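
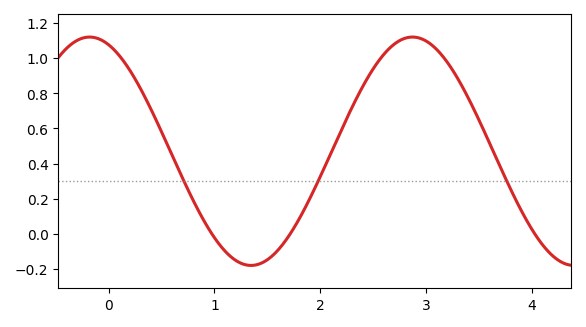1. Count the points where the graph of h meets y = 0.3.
3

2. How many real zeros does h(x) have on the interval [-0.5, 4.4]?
3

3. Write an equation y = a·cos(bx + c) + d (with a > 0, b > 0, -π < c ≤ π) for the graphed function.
y = 0.65cos(2.06x + 0.37) + 0.47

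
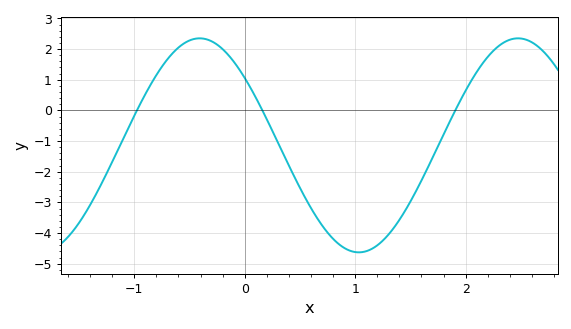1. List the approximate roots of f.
-0.976, 0.16, 1.91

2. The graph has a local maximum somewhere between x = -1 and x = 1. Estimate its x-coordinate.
-0.408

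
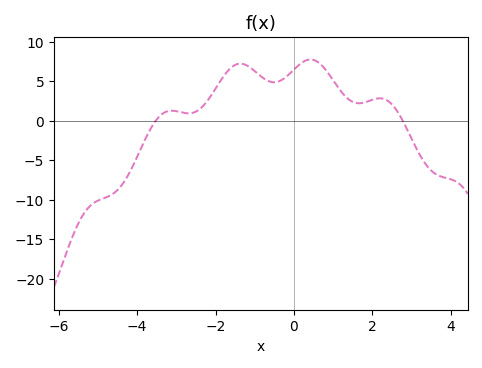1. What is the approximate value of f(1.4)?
2.5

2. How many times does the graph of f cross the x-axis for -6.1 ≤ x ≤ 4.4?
2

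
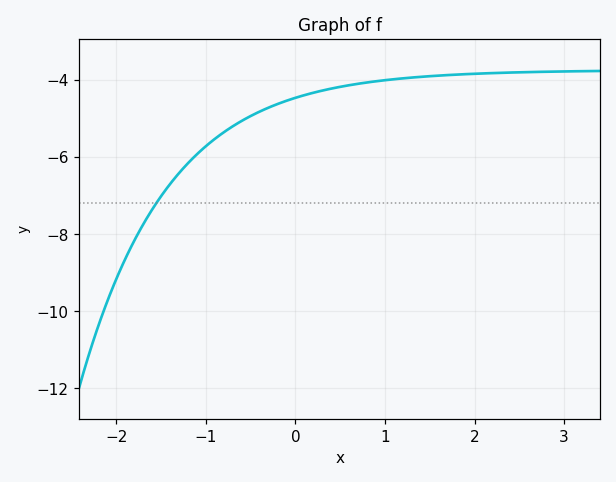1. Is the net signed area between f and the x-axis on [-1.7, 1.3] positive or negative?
negative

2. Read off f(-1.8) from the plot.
-8.17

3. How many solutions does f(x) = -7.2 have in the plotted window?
1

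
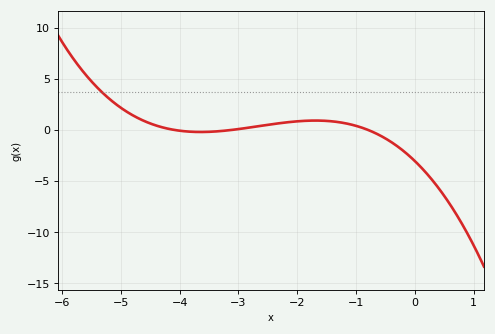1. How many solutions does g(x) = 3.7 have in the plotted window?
1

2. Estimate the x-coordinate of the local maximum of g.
-1.7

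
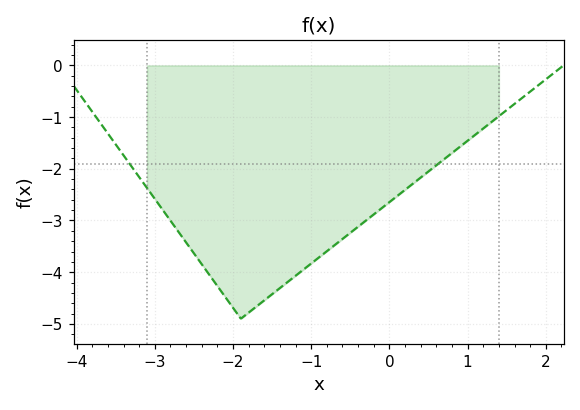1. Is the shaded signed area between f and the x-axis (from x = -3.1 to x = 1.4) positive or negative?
negative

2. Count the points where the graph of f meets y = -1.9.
2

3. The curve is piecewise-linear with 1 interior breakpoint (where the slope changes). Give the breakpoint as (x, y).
(-1.9, -4.9)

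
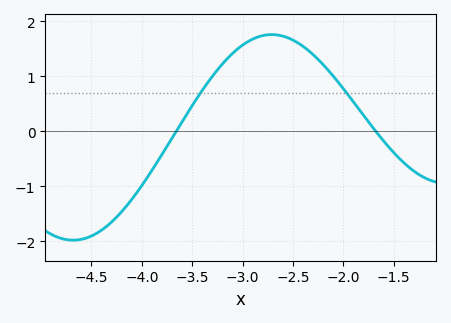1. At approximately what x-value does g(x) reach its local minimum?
-4.7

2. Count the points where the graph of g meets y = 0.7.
2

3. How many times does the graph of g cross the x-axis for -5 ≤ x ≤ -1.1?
2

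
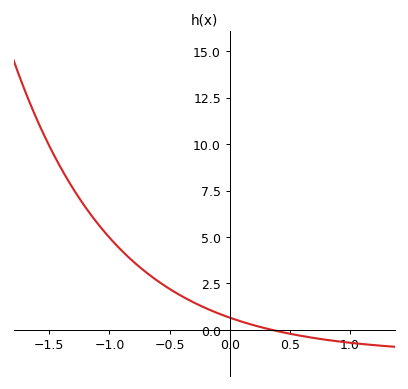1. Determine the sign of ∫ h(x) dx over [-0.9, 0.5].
positive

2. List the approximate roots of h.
0.35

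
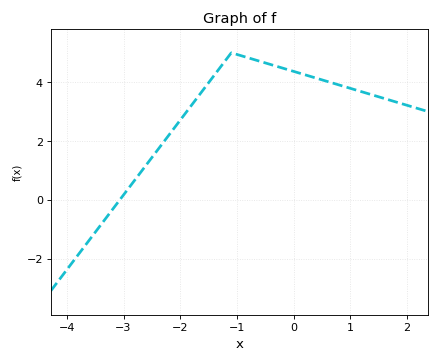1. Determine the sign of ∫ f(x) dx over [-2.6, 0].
positive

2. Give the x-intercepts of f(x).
-3.07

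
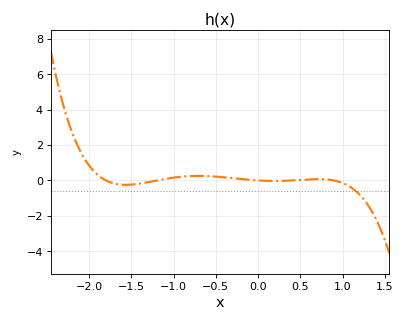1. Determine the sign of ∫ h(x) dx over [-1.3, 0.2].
positive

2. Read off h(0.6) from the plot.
0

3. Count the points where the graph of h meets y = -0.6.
1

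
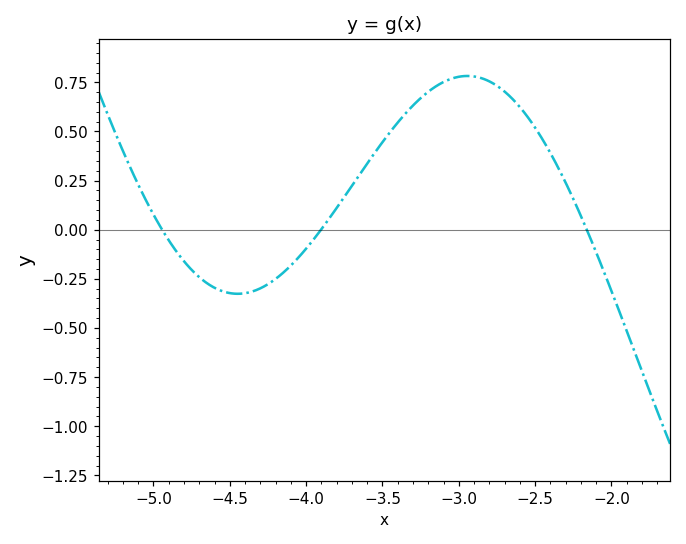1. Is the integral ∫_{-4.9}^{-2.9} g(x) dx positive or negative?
positive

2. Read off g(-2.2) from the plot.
0.05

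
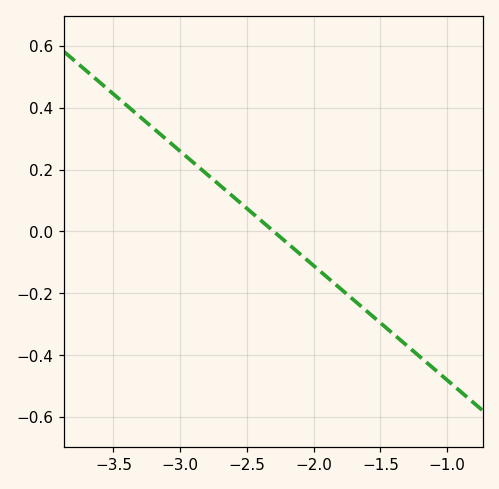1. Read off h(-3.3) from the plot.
0.37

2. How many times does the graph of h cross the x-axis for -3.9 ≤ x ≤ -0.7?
1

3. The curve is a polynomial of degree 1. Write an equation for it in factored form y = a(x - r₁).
y = -0.37(x + 2.3)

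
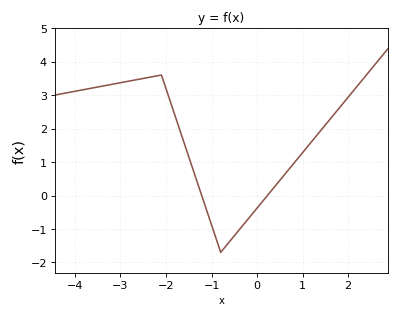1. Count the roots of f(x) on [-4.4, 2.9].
2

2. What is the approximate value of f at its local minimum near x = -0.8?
-1.7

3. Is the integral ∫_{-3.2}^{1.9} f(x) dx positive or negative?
positive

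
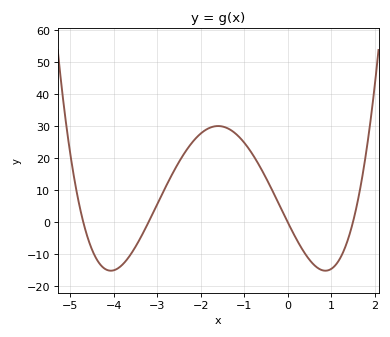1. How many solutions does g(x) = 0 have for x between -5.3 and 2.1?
4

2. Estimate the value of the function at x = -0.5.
13.8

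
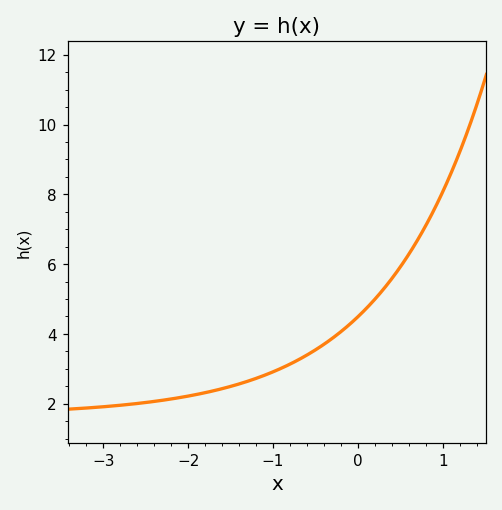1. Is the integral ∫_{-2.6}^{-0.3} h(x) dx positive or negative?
positive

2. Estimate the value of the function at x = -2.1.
2.17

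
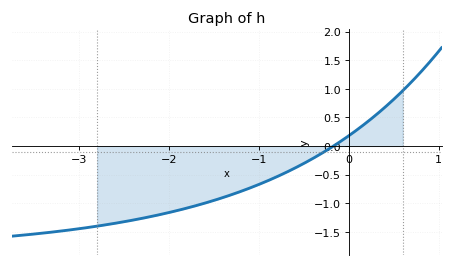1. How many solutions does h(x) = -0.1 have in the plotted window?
1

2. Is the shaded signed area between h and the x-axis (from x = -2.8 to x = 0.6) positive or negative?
negative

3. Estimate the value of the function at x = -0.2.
-0.029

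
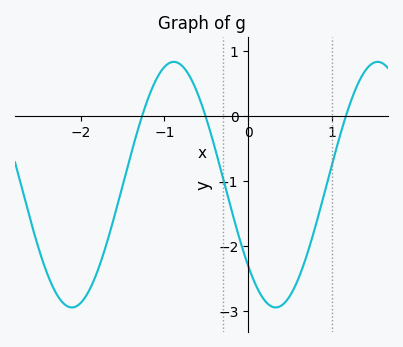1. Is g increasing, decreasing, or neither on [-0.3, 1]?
neither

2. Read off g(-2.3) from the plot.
-2.71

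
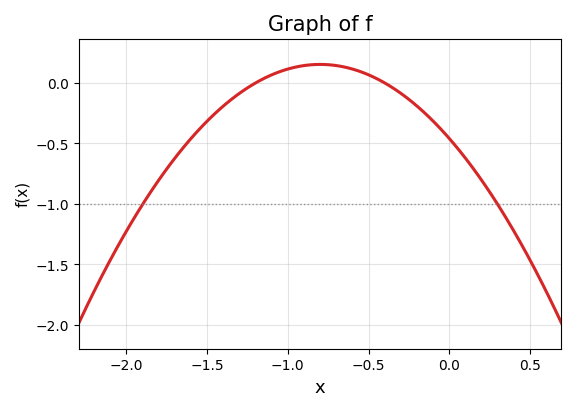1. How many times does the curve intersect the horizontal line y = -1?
2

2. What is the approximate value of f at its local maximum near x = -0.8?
0.15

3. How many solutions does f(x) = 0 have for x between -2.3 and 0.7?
2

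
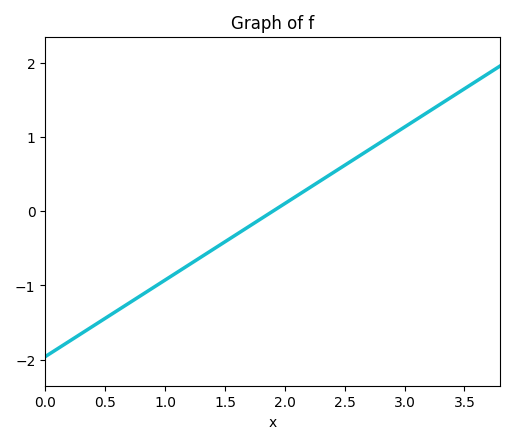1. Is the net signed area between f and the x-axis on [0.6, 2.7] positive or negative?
negative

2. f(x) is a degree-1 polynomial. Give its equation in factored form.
y = 1.03(x - 1.9)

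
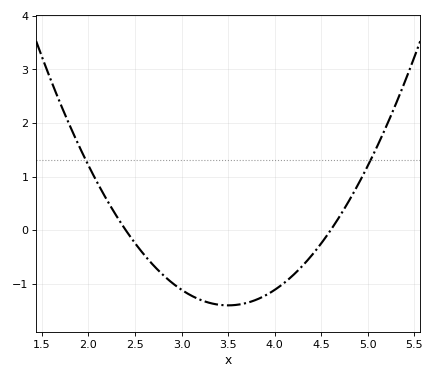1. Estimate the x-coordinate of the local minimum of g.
3.5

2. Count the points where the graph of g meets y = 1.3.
2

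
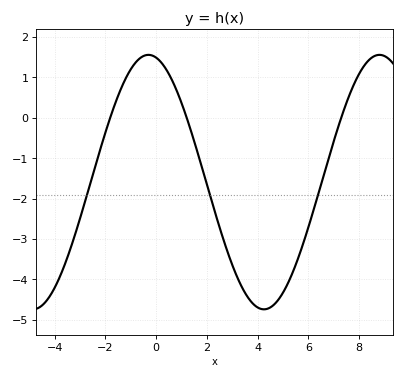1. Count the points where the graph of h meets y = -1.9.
3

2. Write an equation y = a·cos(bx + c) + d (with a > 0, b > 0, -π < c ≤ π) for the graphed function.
y = 3.15cos(0.69x + 0.21) - 1.59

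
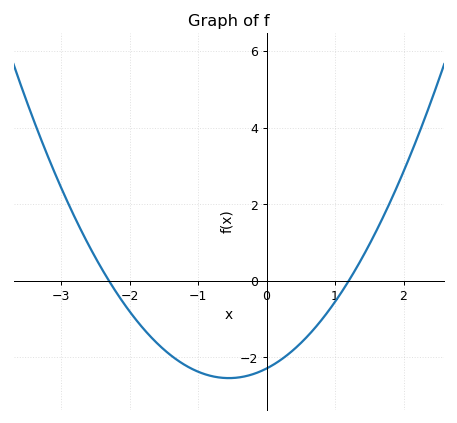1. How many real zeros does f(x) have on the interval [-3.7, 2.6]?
2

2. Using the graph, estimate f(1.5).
1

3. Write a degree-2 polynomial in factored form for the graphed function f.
y = 0.83(x + 2.3)(x - 1.2)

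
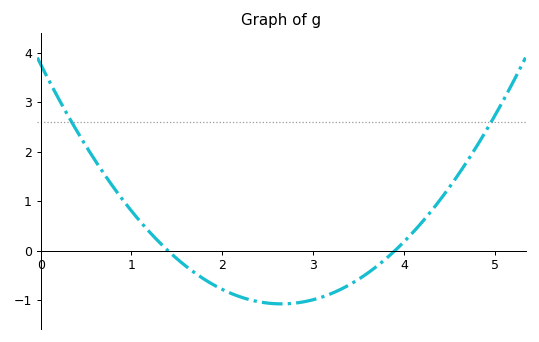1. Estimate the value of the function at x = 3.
-1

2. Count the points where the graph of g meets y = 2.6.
2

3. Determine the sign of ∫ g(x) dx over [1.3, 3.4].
negative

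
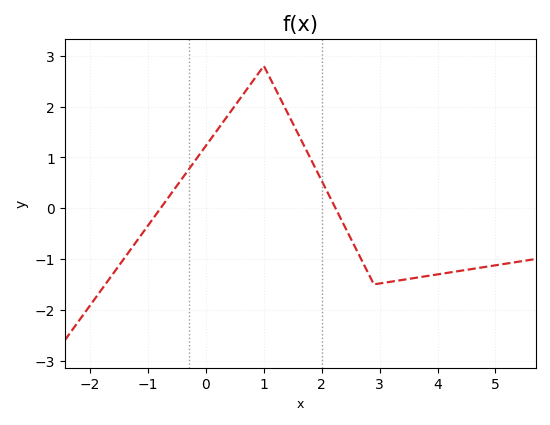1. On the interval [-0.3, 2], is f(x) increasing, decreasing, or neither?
neither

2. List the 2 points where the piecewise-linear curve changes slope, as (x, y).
(1, 2.8); (2.9, -1.5)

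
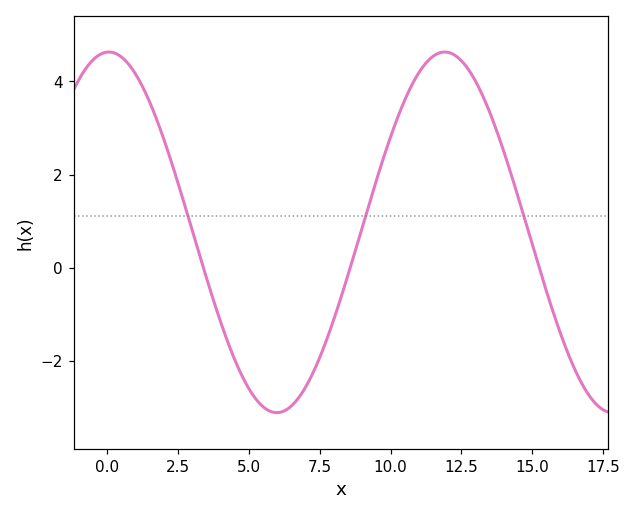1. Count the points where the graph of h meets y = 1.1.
3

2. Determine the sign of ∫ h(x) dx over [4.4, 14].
positive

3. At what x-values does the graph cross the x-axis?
3.5, 8.5, 15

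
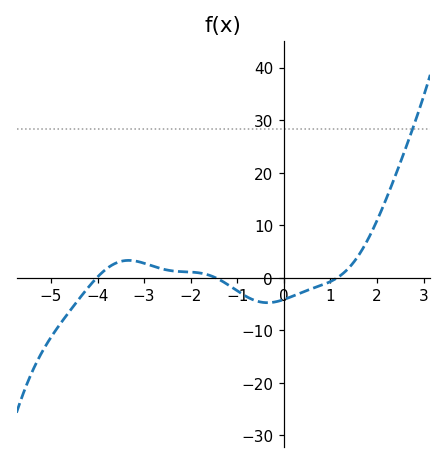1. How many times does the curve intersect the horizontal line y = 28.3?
1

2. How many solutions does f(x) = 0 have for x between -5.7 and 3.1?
3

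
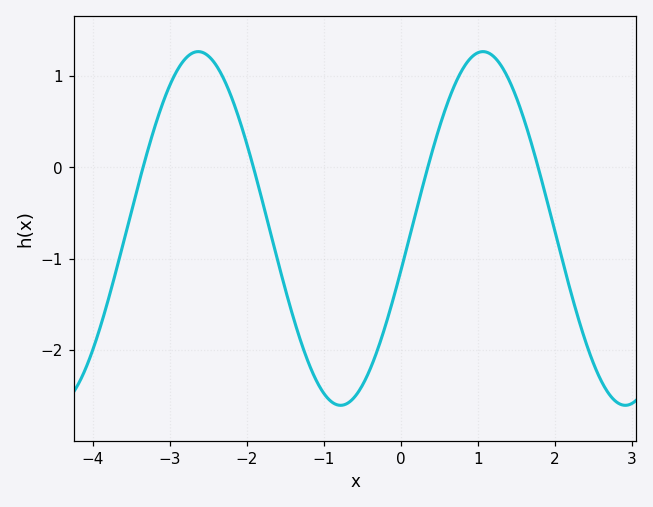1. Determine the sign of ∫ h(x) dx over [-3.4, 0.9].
negative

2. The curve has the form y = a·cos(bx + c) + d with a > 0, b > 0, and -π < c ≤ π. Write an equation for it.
y = 1.94cos(1.7x - 1.81) - 0.67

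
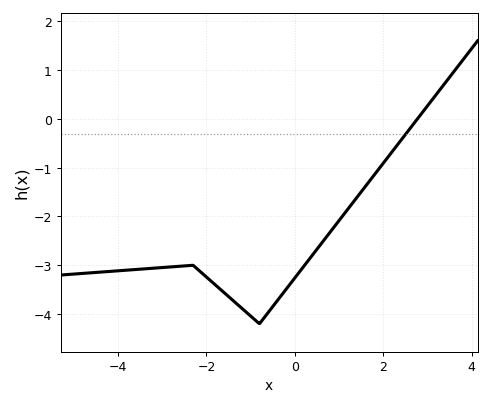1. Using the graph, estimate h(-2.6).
-3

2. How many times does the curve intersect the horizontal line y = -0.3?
1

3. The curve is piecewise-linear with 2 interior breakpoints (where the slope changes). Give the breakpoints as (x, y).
(-2.3, -3); (-0.8, -4.2)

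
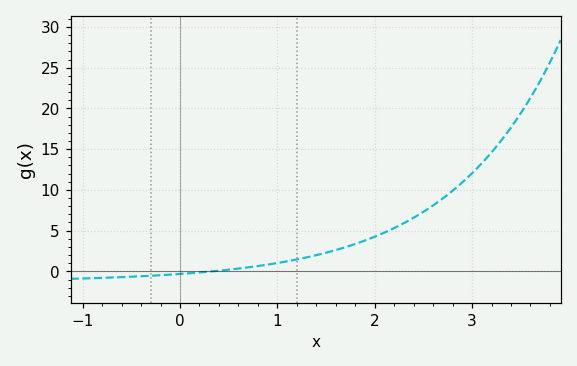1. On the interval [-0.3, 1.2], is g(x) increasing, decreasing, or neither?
increasing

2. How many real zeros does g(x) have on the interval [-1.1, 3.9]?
1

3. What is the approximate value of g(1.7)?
3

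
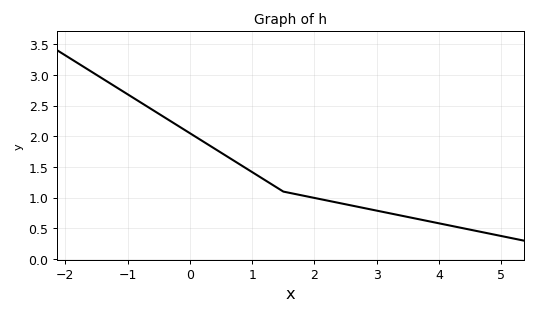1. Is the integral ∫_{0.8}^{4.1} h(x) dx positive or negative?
positive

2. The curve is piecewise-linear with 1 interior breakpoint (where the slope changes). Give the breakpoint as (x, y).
(1.5, 1.1)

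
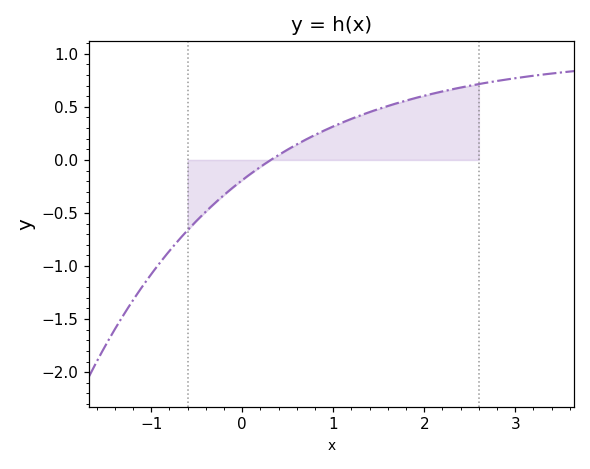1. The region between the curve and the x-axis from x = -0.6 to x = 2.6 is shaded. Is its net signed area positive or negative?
positive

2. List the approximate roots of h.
0.314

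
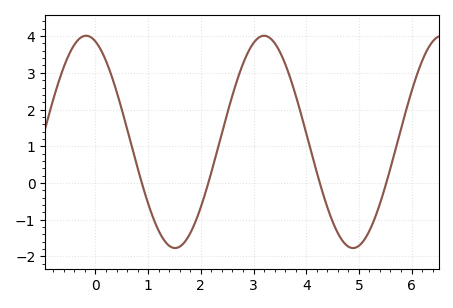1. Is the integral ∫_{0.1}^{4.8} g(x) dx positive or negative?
positive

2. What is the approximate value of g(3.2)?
4.01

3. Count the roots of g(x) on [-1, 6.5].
4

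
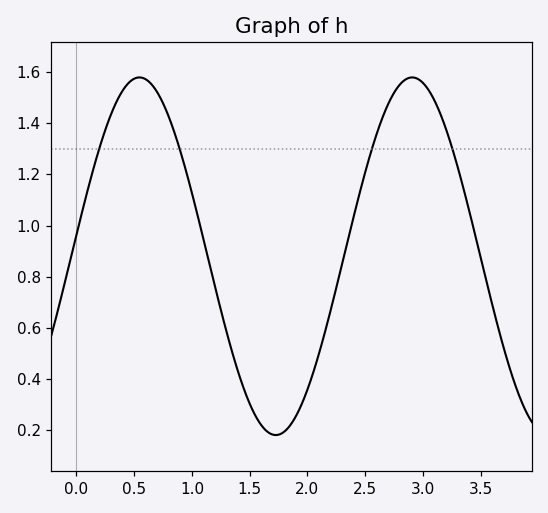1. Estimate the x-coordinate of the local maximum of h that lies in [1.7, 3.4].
2.91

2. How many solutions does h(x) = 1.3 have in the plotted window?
4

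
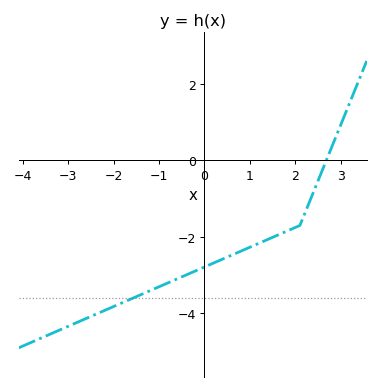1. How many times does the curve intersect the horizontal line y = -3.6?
1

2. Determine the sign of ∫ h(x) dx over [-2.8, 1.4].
negative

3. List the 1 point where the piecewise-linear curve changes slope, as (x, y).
(2.1, -1.7)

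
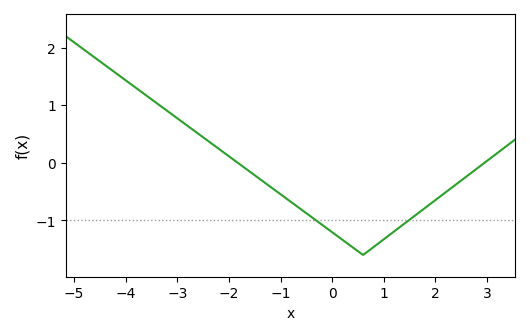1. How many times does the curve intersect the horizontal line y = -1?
2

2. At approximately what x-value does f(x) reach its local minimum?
0.601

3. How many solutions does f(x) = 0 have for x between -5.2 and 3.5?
2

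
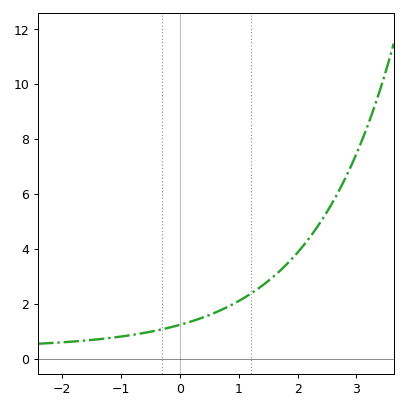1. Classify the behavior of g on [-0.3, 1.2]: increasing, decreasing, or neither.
increasing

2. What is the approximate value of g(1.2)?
2.4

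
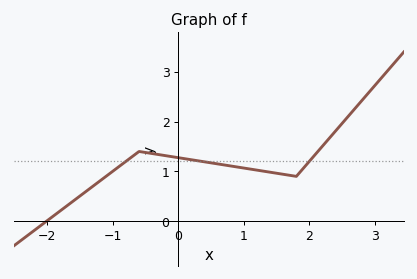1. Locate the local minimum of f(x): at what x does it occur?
1.8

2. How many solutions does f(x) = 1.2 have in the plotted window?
3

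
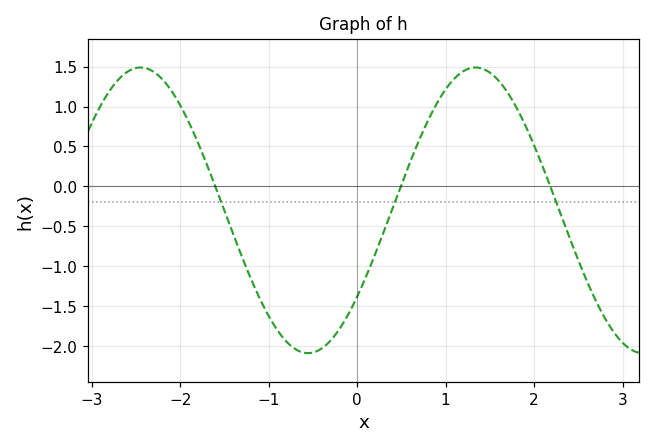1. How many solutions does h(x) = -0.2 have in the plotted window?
3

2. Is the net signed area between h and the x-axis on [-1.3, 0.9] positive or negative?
negative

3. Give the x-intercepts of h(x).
-1.6, 0.493, 2.18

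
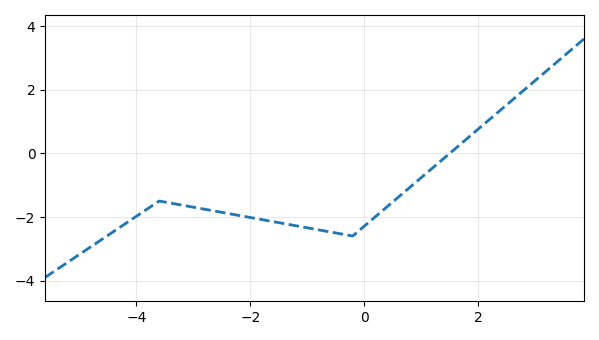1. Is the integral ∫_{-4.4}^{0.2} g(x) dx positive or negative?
negative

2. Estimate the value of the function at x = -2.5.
-1.9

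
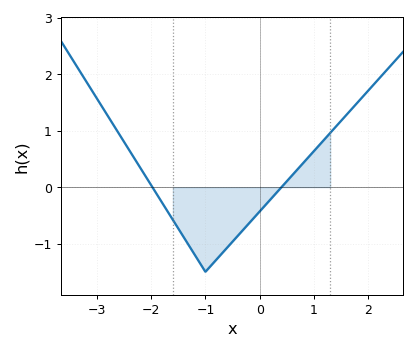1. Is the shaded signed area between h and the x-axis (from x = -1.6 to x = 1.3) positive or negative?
negative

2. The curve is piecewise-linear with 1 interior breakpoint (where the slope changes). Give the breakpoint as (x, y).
(-1, -1.5)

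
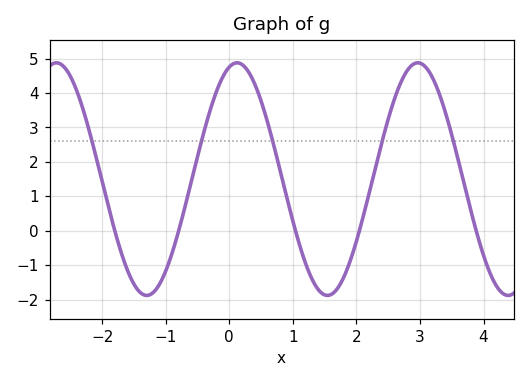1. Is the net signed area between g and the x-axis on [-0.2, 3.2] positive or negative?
positive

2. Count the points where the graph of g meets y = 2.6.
5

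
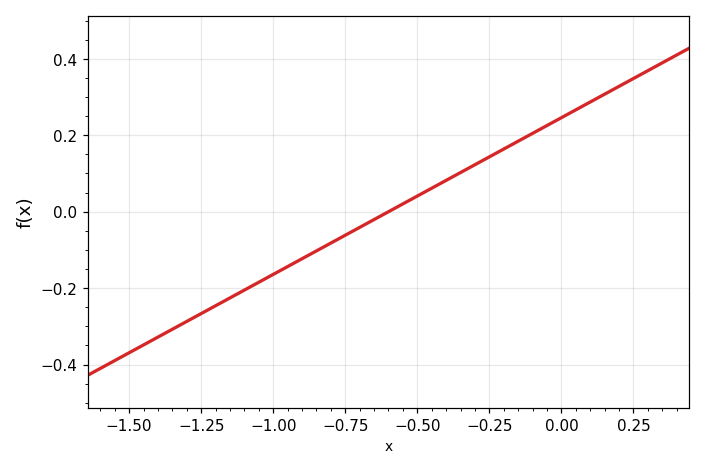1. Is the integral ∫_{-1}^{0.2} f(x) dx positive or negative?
positive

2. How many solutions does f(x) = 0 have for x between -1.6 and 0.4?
1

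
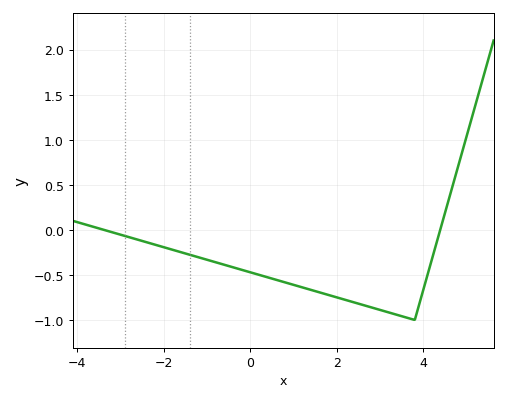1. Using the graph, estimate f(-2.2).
-0.15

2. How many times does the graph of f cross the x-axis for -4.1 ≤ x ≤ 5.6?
2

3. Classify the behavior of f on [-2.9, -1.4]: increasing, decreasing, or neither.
decreasing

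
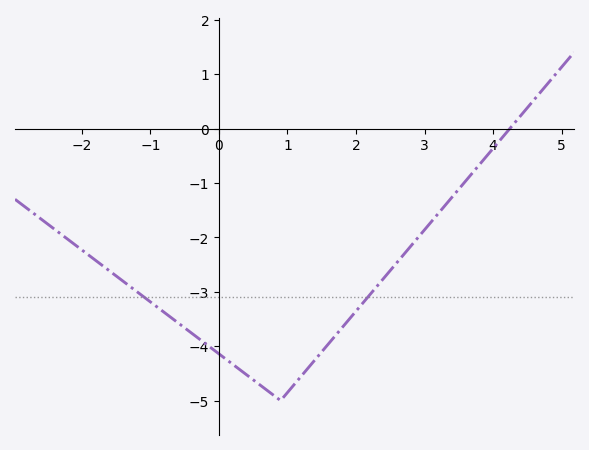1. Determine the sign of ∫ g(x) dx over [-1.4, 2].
negative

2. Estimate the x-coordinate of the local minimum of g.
0.8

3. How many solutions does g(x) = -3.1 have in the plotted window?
2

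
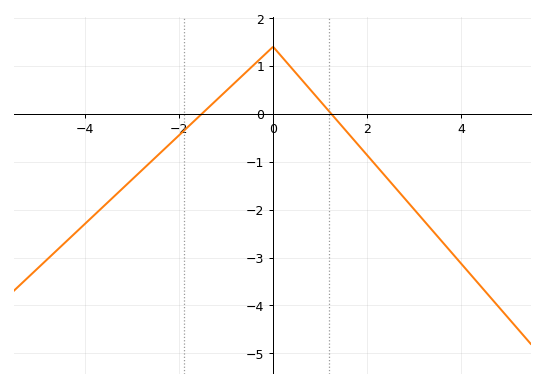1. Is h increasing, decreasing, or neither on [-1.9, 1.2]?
neither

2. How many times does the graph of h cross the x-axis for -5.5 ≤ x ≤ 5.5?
2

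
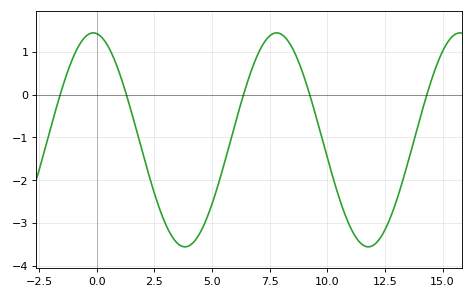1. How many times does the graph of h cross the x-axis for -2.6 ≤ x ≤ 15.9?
5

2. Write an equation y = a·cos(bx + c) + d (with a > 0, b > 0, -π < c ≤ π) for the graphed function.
y = 2.5cos(0.79x + 0.12) - 1.06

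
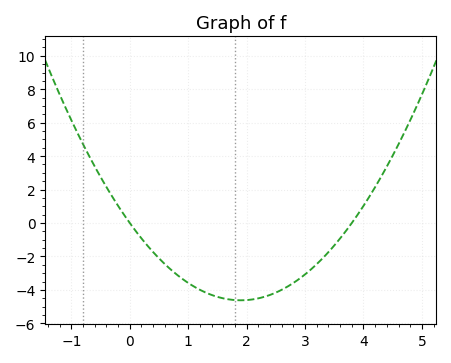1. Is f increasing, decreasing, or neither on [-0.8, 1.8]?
decreasing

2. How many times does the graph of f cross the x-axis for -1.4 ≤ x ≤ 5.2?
2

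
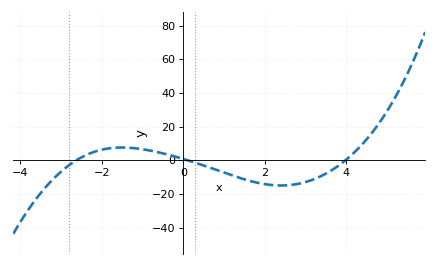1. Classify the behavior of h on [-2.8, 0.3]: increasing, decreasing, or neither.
neither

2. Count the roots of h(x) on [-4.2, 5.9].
3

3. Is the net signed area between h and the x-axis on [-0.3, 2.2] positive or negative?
negative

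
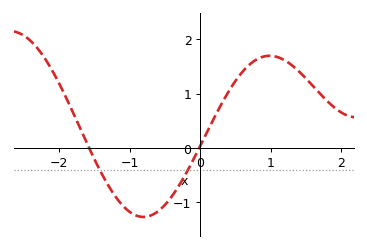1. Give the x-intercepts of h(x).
-1.6, 0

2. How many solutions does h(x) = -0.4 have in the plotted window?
2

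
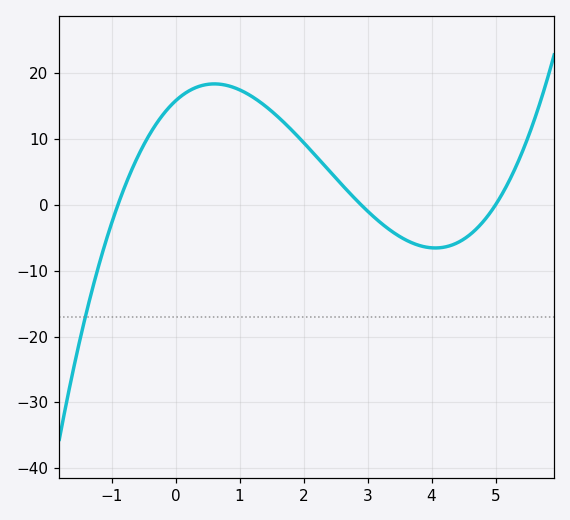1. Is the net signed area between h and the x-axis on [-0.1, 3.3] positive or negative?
positive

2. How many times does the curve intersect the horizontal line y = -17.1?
1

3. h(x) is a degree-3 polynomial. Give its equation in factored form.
y = 1.21(x + 0.9)(x - 2.9)(x - 5)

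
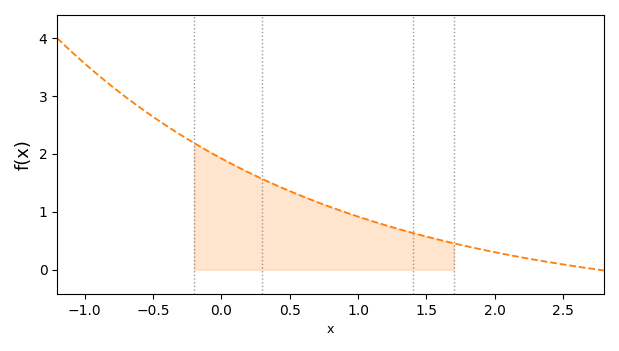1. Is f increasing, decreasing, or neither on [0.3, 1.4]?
decreasing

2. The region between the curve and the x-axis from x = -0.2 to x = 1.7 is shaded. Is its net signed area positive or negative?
positive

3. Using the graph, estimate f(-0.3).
2.33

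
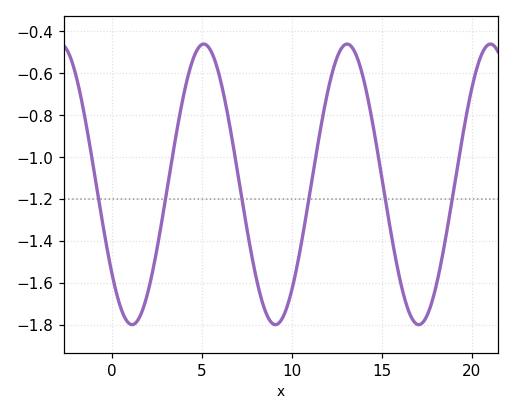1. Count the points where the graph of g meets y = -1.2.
6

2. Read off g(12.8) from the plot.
-0.48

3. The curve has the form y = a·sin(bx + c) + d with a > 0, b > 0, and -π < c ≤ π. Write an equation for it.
y = 0.67sin(0.79x - 2.5) - 1.13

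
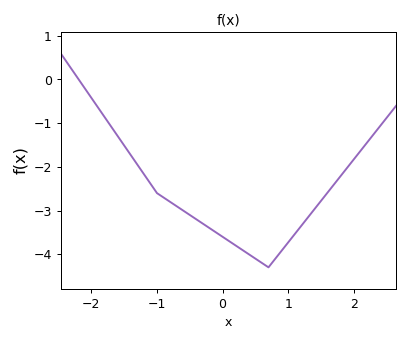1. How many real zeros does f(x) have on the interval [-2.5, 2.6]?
1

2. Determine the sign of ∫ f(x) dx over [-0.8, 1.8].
negative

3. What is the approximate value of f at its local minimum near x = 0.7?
-4.3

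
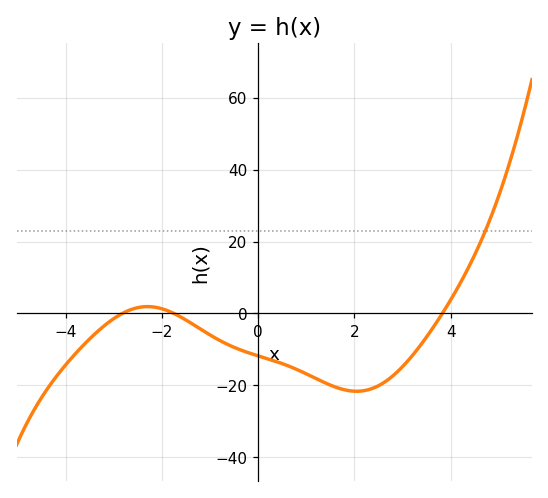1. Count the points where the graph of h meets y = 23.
1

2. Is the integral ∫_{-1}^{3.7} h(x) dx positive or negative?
negative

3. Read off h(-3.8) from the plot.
-11.2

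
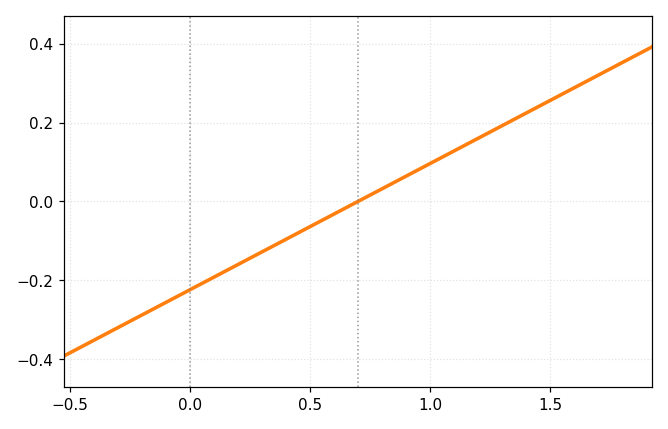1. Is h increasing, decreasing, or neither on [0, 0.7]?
increasing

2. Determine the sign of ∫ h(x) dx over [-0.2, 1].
negative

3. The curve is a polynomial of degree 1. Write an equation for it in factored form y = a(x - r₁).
y = 0.32(x - 0.7)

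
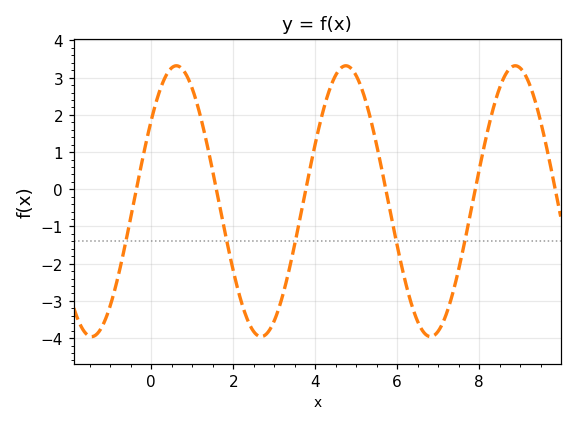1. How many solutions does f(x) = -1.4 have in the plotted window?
5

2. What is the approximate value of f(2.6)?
-3.93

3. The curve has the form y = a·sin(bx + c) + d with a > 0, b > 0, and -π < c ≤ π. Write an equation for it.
y = 3.64sin(1.52x + 0.64) - 0.32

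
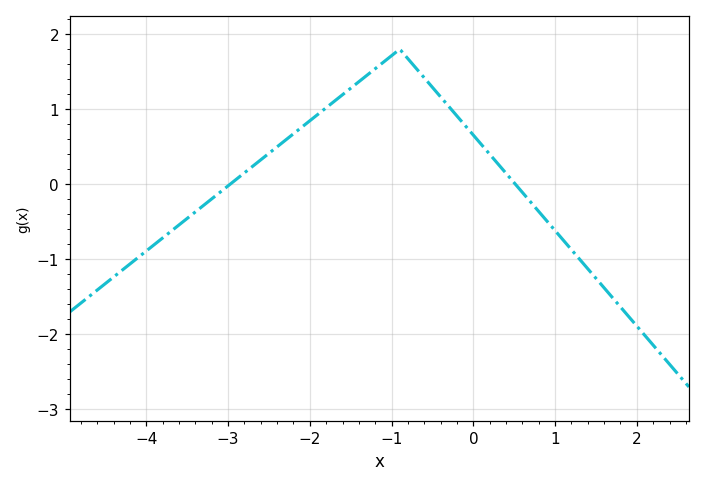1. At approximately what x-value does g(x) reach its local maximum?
-0.899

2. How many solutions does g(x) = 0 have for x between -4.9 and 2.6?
2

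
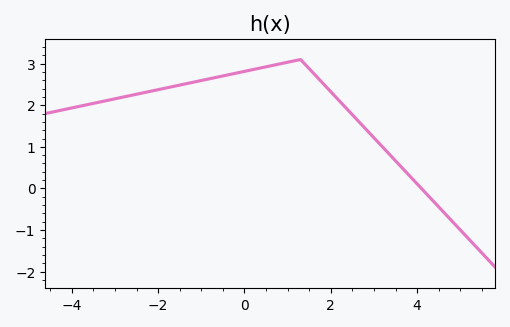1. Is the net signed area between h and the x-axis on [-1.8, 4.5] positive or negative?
positive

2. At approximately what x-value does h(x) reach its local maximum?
1.2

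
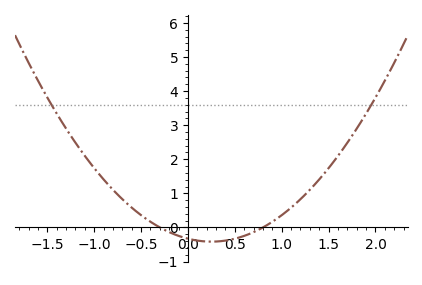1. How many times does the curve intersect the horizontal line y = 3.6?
2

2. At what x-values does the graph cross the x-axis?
-0.3, 0.8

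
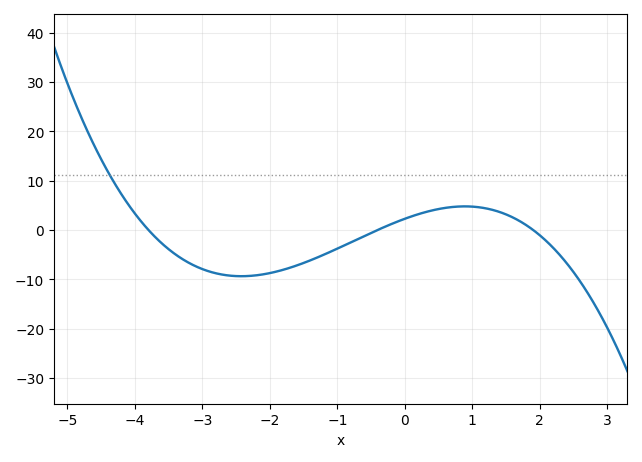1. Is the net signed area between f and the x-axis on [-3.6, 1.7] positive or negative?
negative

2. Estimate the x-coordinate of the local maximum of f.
0.8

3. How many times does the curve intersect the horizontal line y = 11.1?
1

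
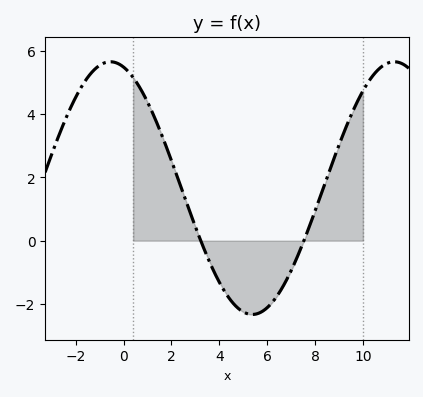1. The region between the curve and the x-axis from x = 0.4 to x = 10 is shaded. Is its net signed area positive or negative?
positive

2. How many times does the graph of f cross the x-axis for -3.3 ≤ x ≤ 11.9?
2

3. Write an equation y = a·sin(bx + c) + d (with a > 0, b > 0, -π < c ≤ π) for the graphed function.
y = 3.99sin(0.53x + 1.86) + 1.66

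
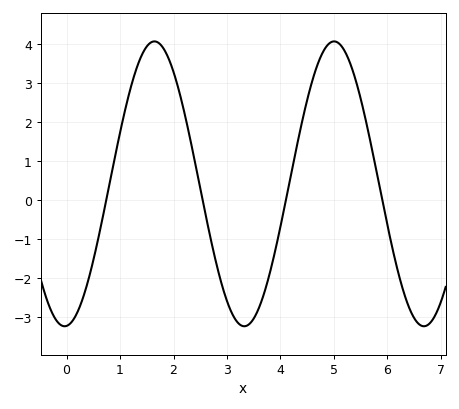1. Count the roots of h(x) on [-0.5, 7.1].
4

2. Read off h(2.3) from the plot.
1.65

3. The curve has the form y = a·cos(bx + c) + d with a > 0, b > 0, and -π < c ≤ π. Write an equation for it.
y = 3.66cos(1.87x - 3.07) + 0.42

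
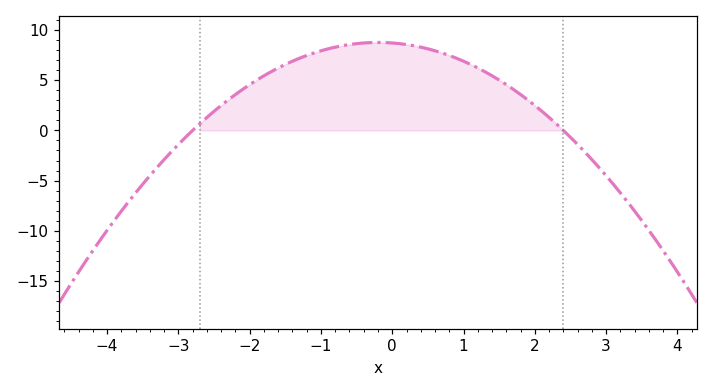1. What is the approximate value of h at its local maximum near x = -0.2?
8.79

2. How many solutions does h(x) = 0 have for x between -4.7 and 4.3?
2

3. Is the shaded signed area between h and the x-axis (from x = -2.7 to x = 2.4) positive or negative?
positive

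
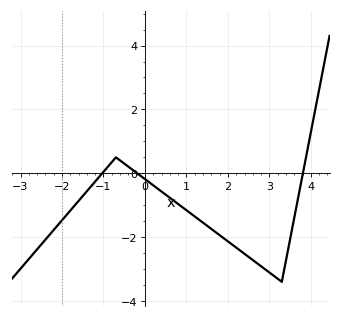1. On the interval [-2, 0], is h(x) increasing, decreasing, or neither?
neither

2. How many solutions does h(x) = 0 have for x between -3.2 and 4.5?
3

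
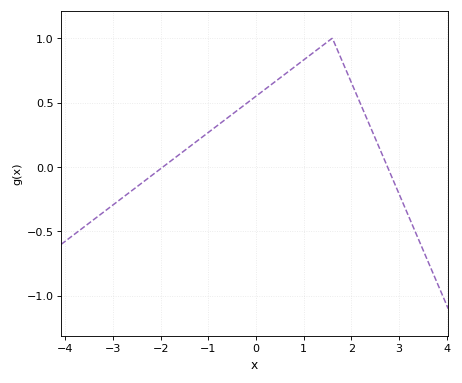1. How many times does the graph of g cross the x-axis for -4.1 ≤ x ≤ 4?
2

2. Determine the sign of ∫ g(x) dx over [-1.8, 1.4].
positive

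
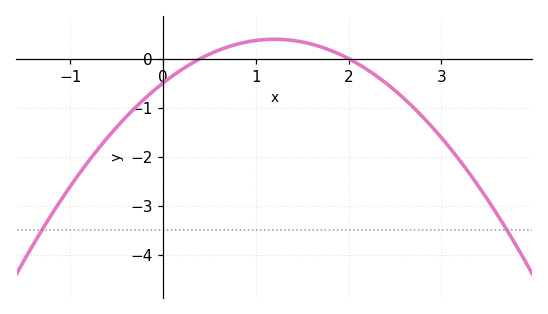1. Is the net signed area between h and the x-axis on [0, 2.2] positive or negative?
positive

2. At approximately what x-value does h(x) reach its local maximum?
1.2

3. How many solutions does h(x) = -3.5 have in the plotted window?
2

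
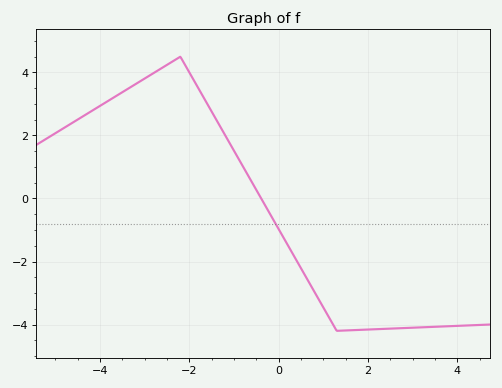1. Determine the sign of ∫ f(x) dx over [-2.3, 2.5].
negative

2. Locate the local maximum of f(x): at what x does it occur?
-2.2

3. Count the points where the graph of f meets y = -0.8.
1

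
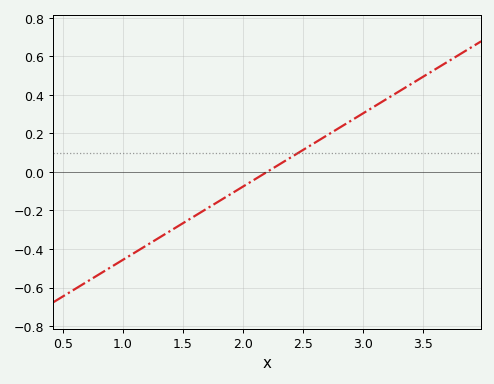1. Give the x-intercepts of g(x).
2.2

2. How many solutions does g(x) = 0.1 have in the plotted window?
1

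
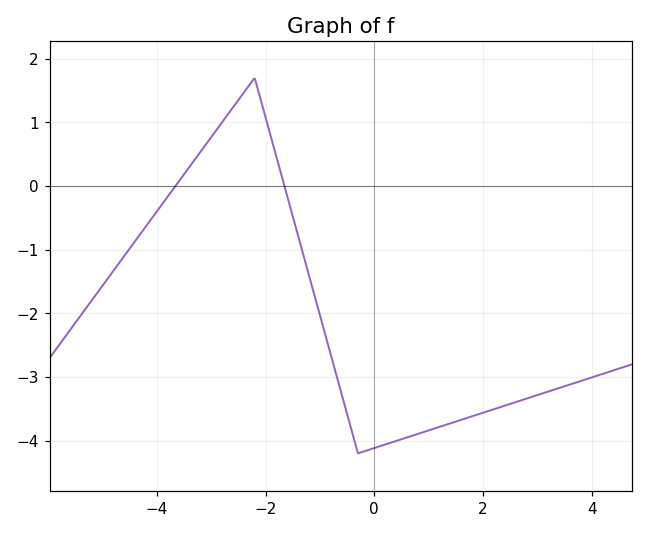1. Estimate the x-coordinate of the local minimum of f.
-0.3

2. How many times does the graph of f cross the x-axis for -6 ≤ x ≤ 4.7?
2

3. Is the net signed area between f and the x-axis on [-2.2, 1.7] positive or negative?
negative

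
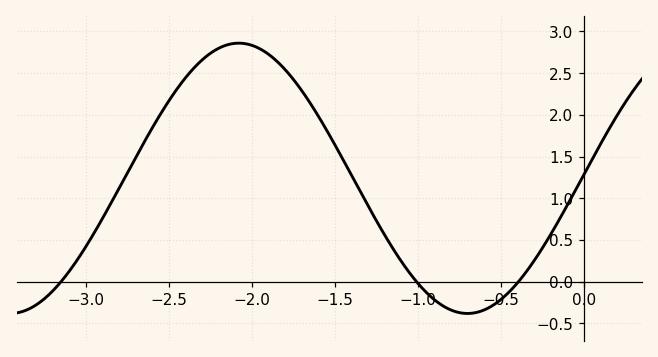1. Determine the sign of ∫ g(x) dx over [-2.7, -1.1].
positive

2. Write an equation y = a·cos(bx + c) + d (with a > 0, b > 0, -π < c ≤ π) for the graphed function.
y = 1.62cos(2.3x - 1.5) + 1.24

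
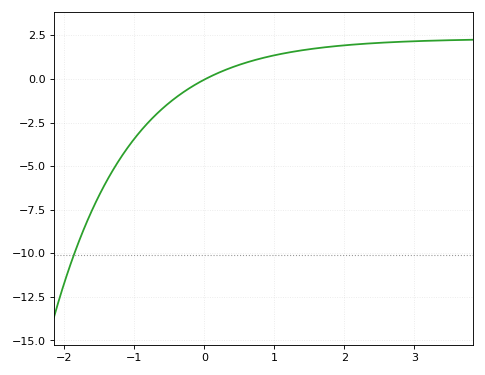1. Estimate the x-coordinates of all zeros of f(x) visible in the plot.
0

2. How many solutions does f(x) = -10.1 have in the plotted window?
1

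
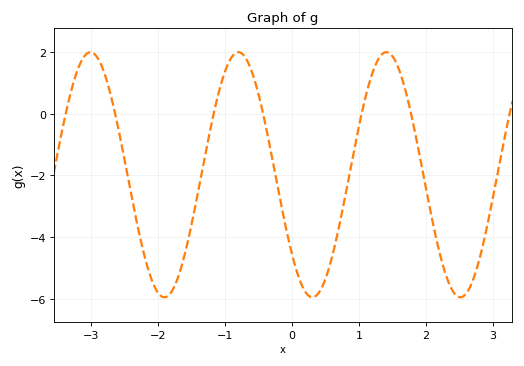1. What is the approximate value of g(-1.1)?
0.658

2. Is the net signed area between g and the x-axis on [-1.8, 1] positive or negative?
negative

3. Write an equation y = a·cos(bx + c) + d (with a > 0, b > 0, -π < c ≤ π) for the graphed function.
y = 3.97cos(2.84x + 2.28) - 1.98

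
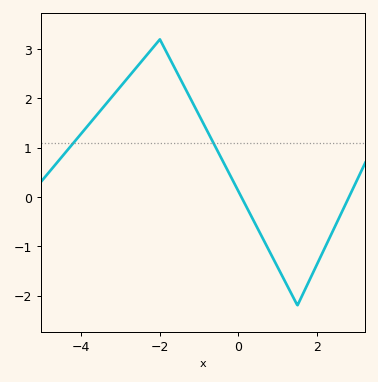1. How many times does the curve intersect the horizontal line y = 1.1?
2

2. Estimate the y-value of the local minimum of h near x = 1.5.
-2.2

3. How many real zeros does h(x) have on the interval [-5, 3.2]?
2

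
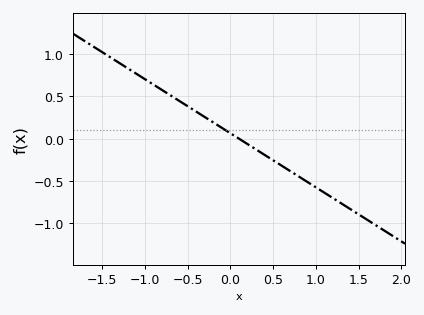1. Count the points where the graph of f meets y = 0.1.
1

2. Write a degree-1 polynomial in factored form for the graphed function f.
y = -0.64(x - 0.1)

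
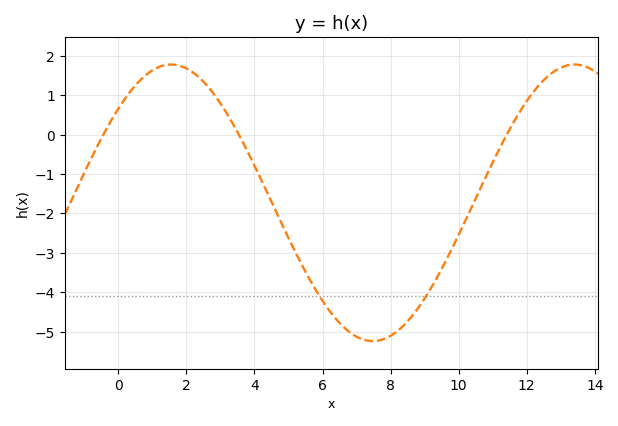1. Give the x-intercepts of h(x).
-0.441, 3.54, 11.4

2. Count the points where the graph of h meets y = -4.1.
2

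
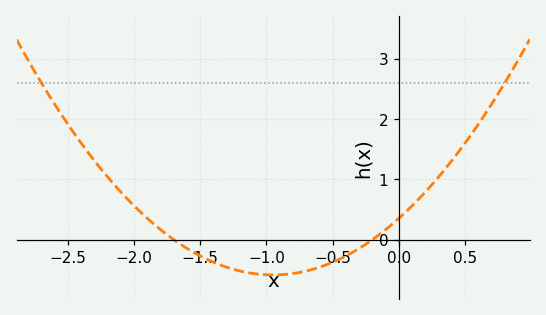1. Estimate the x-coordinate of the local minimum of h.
-0.95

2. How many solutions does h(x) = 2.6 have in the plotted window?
2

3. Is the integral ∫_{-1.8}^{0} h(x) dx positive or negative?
negative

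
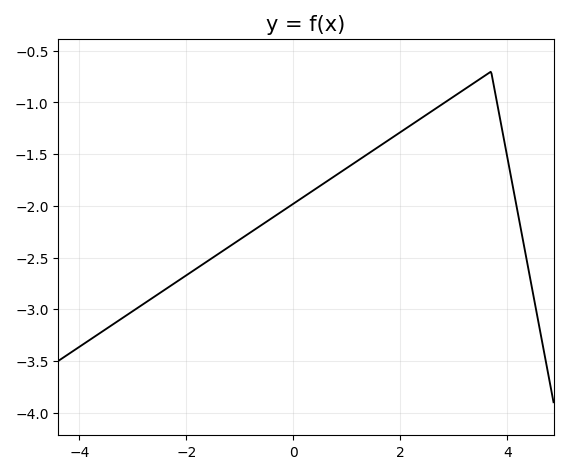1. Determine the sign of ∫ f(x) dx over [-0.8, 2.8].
negative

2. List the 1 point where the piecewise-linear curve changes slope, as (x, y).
(3.7, -0.7)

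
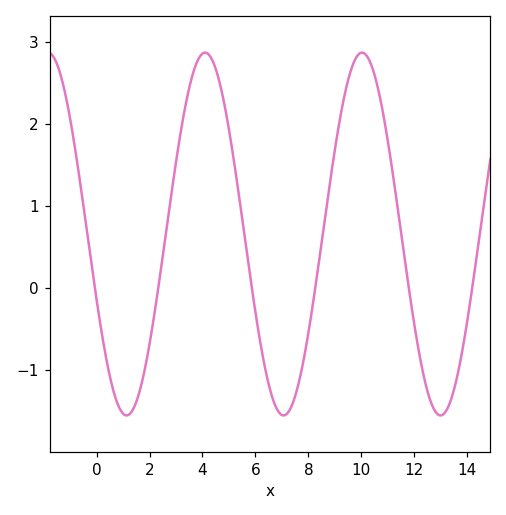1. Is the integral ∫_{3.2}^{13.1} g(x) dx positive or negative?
positive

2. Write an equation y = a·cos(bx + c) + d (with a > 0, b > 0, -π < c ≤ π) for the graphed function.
y = 2.21cos(1.06x + 1.94) + 0.66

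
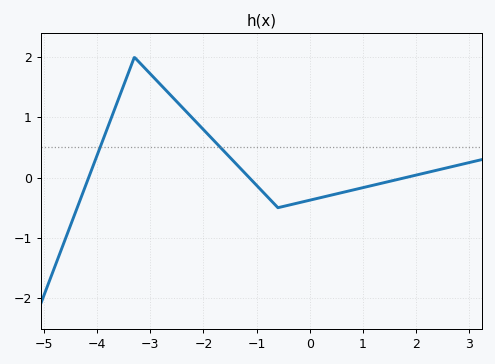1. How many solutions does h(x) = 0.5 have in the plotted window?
2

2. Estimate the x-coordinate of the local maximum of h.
-3.2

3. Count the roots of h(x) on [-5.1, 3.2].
3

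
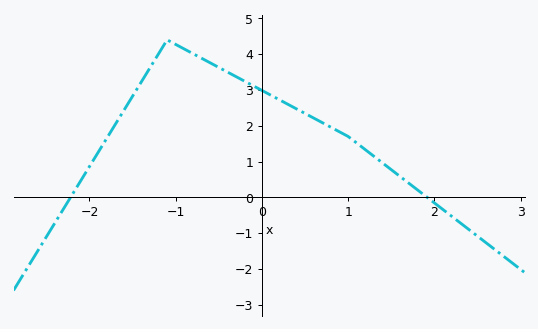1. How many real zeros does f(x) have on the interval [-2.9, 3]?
2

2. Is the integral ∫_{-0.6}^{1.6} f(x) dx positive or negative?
positive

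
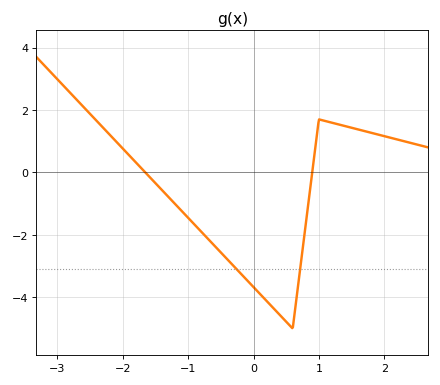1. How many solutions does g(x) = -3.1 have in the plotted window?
2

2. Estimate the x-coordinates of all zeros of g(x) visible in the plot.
-1.7, 0.9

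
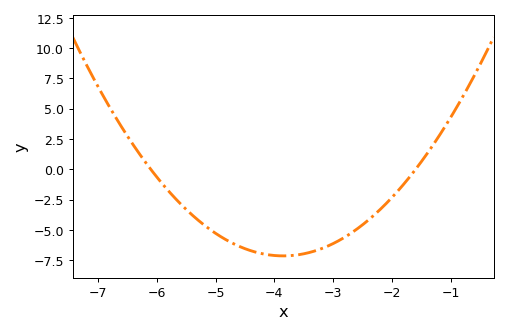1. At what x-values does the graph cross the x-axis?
-6.1, -1.6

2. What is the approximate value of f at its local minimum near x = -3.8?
-7.14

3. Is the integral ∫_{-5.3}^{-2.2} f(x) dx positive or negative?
negative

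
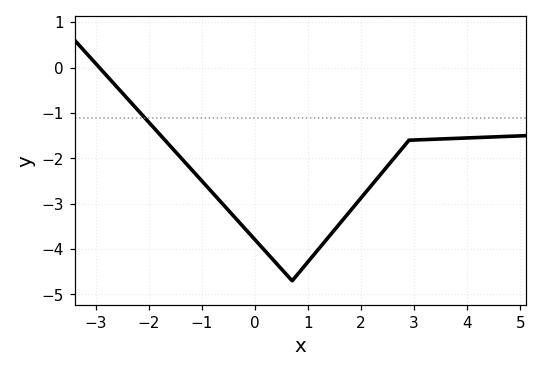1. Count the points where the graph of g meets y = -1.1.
1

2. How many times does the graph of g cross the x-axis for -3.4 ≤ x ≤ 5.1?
1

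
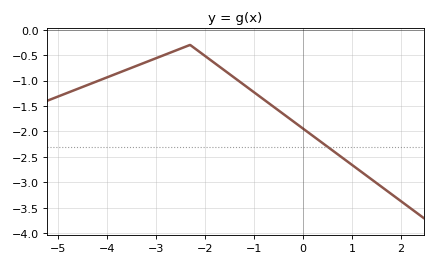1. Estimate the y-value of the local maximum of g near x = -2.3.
-0.301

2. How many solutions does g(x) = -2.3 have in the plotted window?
1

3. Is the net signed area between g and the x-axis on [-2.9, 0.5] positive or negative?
negative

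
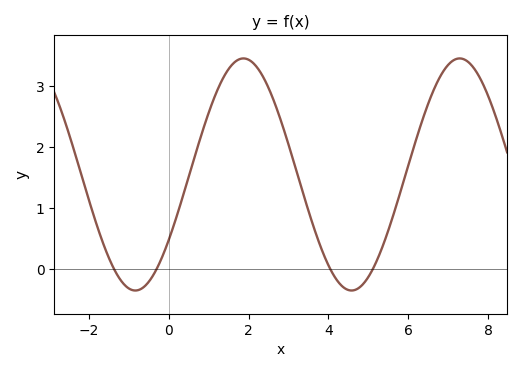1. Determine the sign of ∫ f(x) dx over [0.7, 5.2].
positive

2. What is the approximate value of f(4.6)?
-0.3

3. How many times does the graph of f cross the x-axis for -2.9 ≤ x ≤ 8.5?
4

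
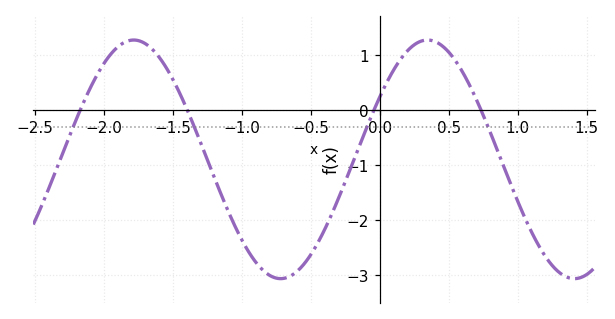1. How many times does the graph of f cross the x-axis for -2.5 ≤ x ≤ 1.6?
4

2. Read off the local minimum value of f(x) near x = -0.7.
-3.1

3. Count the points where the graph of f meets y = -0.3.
4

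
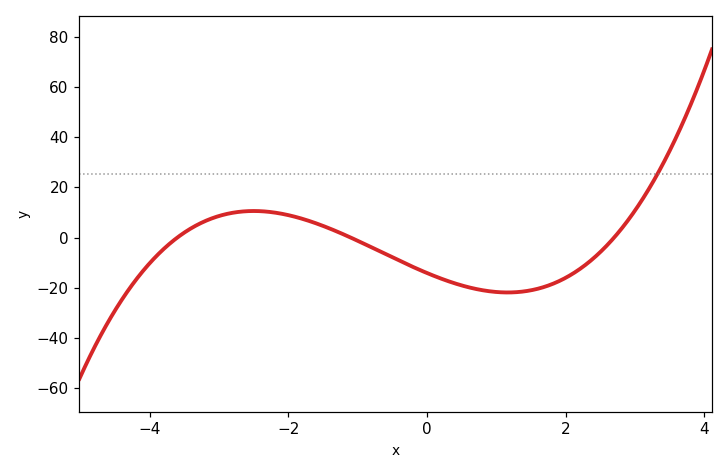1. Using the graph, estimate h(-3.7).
-2.2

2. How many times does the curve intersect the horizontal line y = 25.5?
1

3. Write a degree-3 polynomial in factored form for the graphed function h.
y = 1.32(x + 3.6)(x + 1.1)(x - 2.7)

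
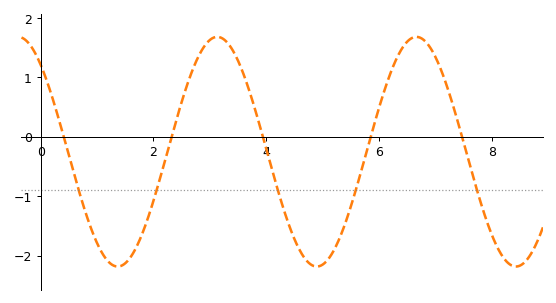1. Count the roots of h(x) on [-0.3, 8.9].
5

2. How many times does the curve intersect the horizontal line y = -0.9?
5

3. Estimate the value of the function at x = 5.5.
-1.2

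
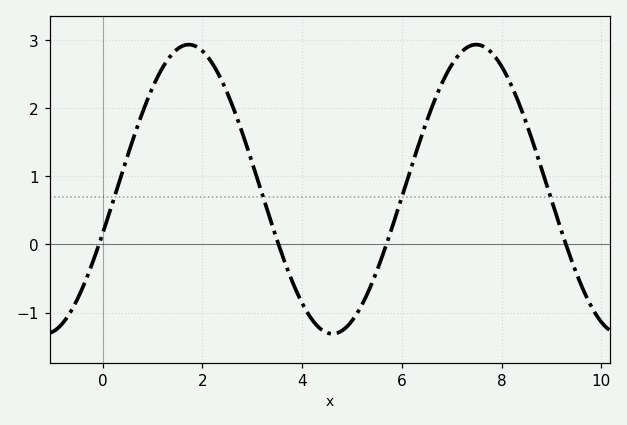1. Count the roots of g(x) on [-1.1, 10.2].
4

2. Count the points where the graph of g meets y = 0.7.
4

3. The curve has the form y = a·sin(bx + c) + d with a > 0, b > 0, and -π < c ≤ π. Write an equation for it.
y = 2.12sin(1.09x - 0.312) + 0.81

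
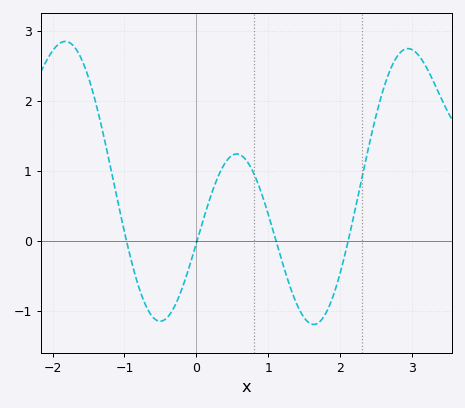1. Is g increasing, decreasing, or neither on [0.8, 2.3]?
neither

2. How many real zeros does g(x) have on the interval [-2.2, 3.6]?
4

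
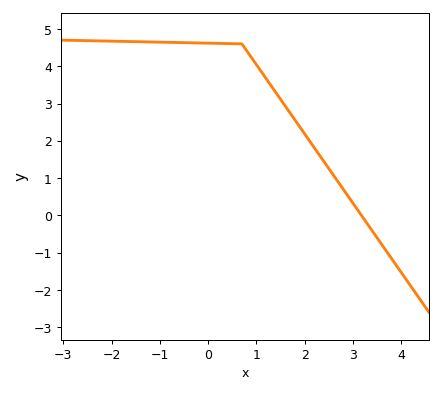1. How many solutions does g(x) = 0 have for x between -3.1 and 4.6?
1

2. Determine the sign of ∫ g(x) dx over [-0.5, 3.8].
positive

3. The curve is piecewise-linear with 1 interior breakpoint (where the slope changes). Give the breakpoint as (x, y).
(0.7, 4.6)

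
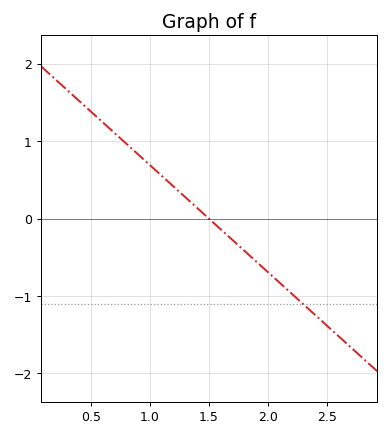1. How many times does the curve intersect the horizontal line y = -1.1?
1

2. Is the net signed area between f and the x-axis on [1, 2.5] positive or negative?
negative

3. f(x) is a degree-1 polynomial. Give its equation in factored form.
y = -1.38(x - 1.5)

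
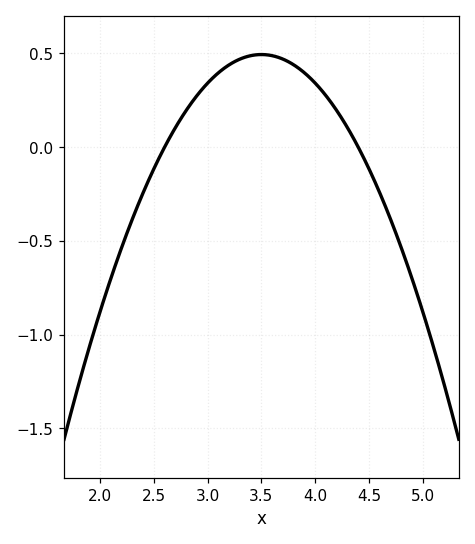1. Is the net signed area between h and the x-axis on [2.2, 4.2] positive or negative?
positive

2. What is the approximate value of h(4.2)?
0.2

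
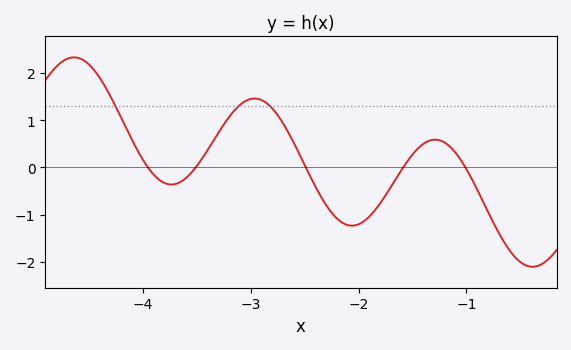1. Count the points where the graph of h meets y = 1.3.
3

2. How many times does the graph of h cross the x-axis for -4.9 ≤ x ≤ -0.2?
5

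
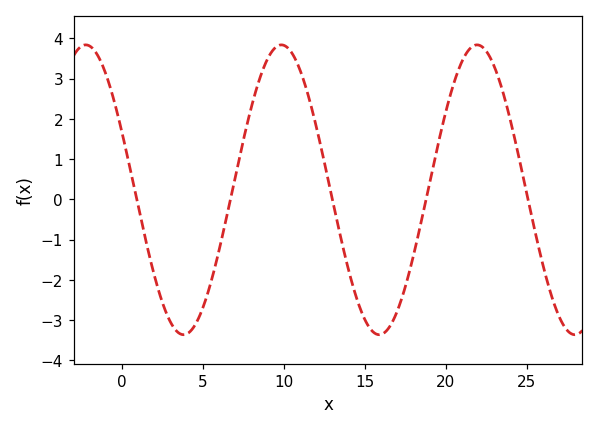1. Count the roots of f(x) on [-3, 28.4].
5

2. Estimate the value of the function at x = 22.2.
3.8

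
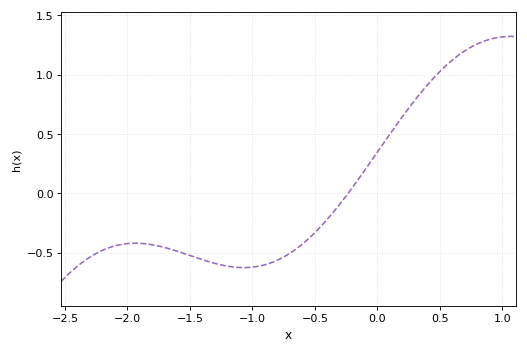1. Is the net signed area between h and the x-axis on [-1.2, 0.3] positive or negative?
negative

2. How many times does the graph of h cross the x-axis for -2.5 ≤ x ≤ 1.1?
1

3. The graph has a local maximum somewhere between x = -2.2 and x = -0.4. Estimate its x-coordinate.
-1.95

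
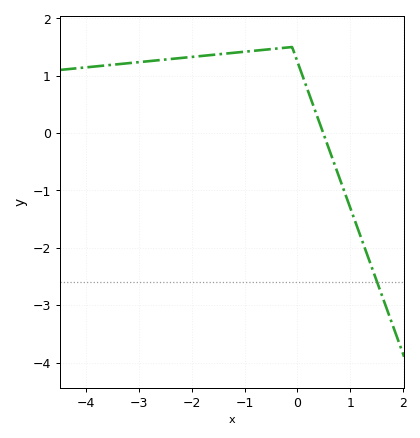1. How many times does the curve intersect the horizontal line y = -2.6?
1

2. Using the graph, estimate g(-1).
1.4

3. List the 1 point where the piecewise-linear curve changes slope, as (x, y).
(-0.1, 1.5)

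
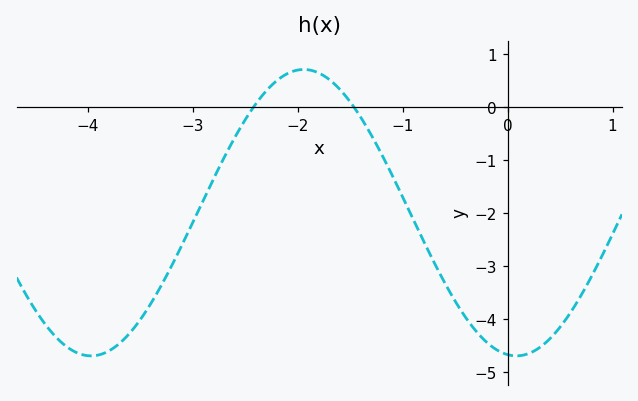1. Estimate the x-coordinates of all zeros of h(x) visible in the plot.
-2.4, -1.5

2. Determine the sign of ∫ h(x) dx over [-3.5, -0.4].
negative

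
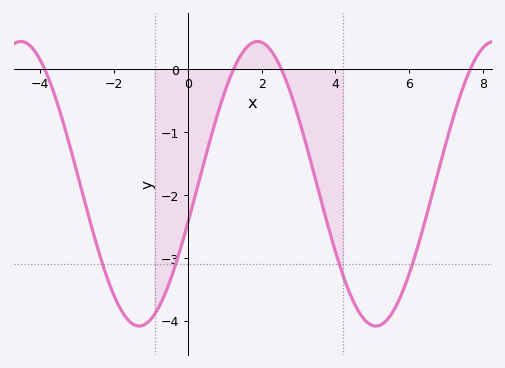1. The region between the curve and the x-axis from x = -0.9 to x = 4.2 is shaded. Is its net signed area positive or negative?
negative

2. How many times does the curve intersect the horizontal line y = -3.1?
4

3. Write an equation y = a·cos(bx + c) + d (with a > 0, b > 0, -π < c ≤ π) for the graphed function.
y = 2.26cos(0.98x - 1.85) - 1.82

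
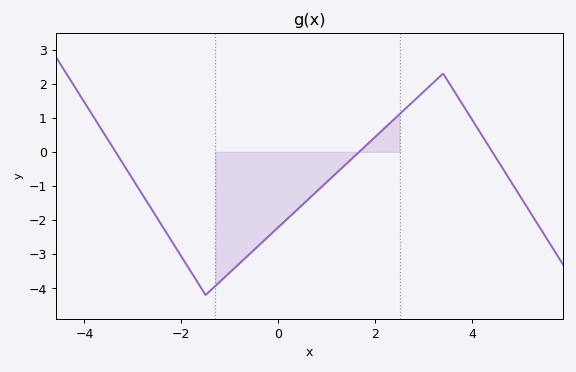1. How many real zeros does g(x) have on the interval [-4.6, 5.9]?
3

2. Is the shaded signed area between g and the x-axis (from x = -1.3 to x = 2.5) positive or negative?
negative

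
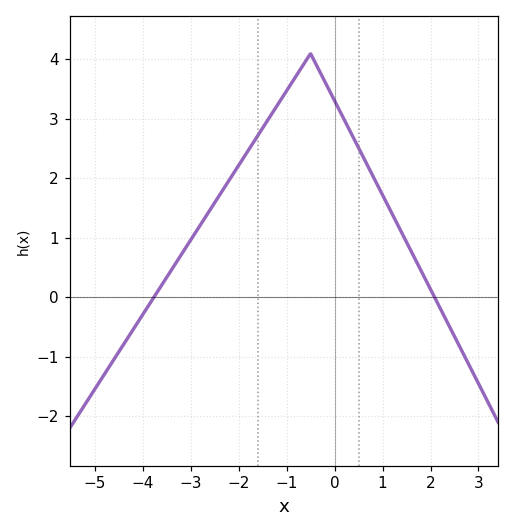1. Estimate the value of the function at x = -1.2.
3.2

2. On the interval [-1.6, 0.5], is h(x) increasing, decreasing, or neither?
neither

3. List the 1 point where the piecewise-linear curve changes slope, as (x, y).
(-0.5, 4.1)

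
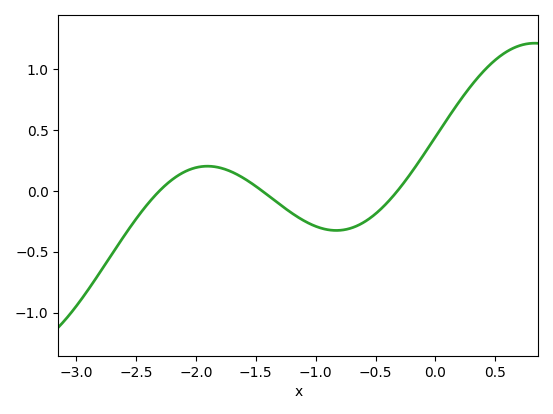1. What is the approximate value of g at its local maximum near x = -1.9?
0.203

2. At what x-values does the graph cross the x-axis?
-2.3, -1.45, -0.317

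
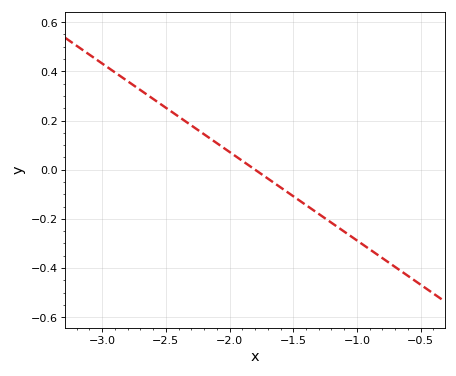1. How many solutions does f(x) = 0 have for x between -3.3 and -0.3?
1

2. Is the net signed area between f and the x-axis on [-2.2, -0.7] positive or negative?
negative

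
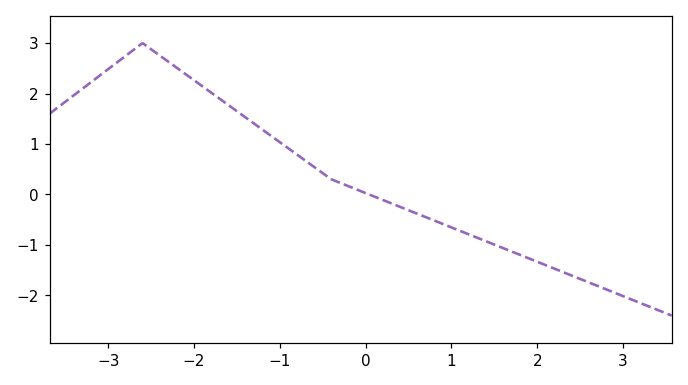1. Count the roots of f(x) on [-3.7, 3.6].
1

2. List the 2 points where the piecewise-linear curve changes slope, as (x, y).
(-2.6, 3); (-0.4, 0.3)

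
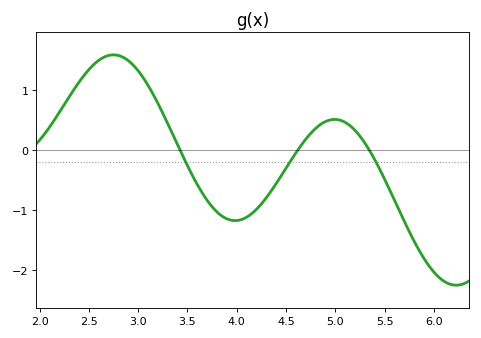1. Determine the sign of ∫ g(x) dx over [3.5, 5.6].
negative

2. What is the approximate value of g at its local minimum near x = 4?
-1.17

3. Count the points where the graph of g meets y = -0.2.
3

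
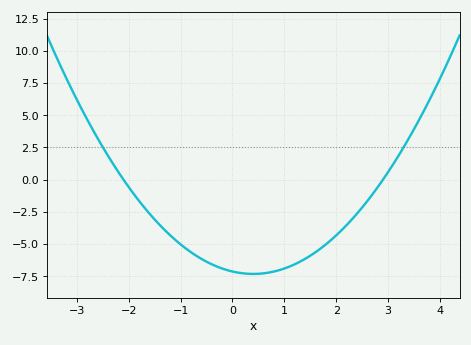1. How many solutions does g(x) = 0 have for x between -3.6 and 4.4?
2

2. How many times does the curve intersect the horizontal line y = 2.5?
2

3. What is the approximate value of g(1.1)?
-6.74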